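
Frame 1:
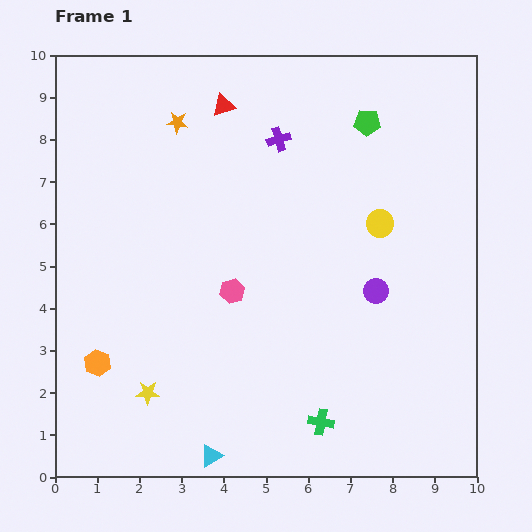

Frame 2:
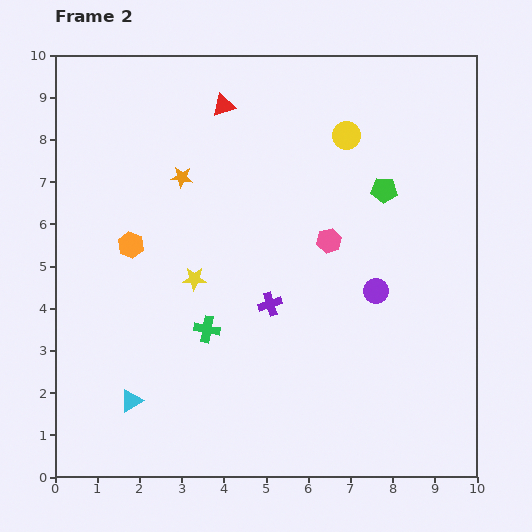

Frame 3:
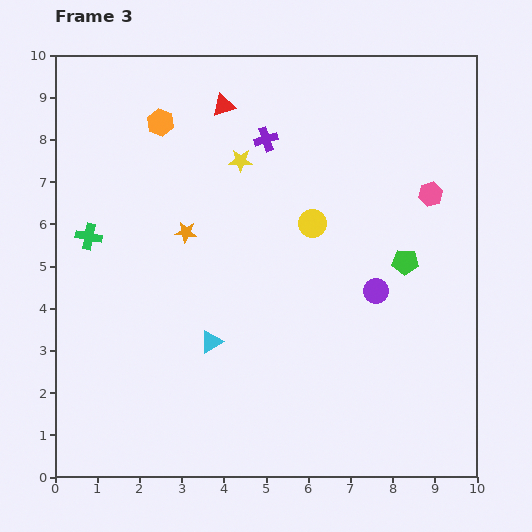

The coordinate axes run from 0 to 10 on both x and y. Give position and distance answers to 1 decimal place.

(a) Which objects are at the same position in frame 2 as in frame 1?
the purple circle, the red triangle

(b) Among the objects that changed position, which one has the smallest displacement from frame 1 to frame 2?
the orange star

(moved 1.3)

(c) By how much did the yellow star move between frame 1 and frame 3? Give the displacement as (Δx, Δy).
(2.2, 5.5)

The yellow star was at (2.2, 2.0) in frame 1 and (4.4, 7.5) in frame 3.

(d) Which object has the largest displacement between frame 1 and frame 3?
the green cross

(moved 7.0; next 5.9)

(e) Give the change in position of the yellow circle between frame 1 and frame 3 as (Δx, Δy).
(-1.6, 0.0)

The yellow circle was at (7.7, 6.0) in frame 1 and (6.1, 6.0) in frame 3.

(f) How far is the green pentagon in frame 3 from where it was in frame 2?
1.8

The green pentagon moved from (7.8, 6.8) to (8.3, 5.1), a distance of √(0.5² + 1.7²) ≈ 1.8.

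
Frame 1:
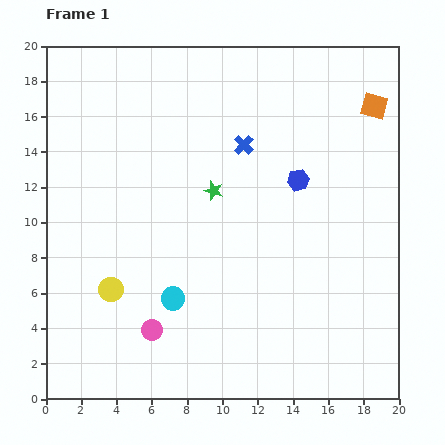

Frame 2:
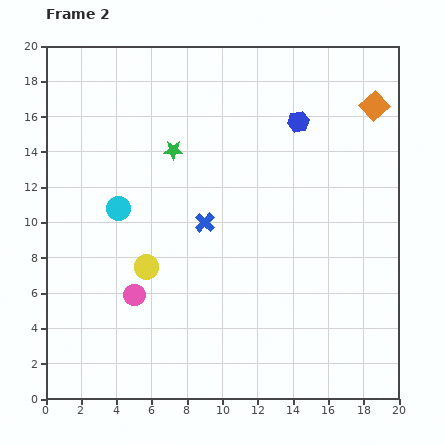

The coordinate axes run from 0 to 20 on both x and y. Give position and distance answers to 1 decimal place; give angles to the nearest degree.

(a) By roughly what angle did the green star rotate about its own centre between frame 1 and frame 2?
16° counter-clockwise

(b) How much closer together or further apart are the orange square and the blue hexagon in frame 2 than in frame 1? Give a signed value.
-1.6

Distance in frame 1: 6.0. Distance in frame 2: 4.4.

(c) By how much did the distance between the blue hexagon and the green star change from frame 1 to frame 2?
+2.5

Distance in frame 1: 4.8. Distance in frame 2: 7.3.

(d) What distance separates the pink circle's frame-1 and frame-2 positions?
2.2

The pink circle moved from (6.0, 3.9) to (5.0, 5.9), a distance of √(1.0² + 2.0²) ≈ 2.2.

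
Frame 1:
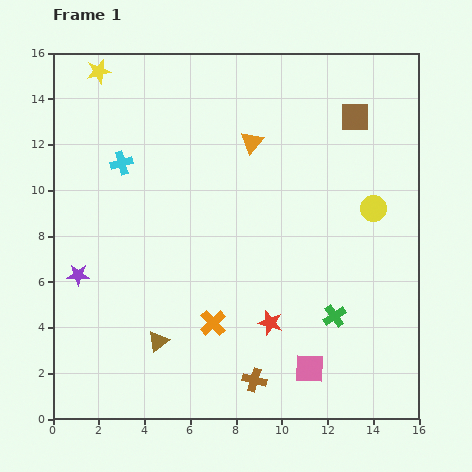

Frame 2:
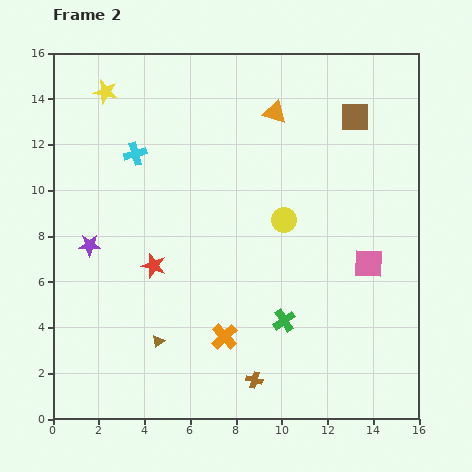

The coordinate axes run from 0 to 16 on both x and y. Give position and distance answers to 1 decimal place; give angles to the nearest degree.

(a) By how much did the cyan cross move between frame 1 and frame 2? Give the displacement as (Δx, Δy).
(0.6, 0.4)

The cyan cross was at (3.0, 11.2) in frame 1 and (3.6, 11.6) in frame 2.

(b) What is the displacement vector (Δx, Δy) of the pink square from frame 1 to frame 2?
(2.6, 4.6)

The pink square was at (11.2, 2.2) in frame 1 and (13.8, 6.8) in frame 2.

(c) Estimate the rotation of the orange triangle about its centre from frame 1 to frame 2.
53° counter-clockwise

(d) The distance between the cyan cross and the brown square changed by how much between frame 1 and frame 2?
-0.7

Distance in frame 1: 10.4. Distance in frame 2: 9.7.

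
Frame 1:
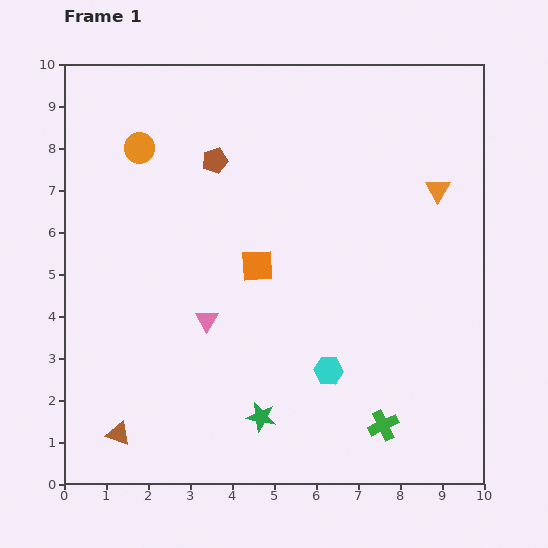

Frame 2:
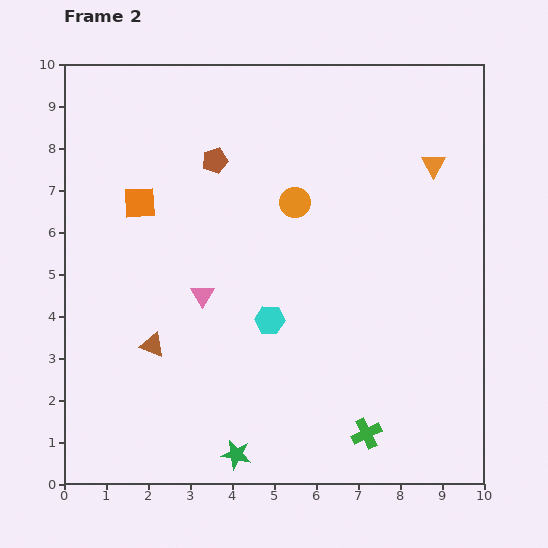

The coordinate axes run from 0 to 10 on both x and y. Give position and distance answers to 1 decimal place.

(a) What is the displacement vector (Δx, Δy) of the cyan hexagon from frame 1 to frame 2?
(-1.4, 1.2)

The cyan hexagon was at (6.3, 2.7) in frame 1 and (4.9, 3.9) in frame 2.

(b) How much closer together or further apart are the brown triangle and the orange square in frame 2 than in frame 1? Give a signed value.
-1.8

Distance in frame 1: 5.2. Distance in frame 2: 3.4.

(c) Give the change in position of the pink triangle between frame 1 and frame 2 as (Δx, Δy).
(-0.1, 0.6)

The pink triangle was at (3.4, 3.9) in frame 1 and (3.3, 4.5) in frame 2.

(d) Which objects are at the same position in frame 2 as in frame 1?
the brown pentagon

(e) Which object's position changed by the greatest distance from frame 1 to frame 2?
the orange circle

(moved 3.9; next 3.2)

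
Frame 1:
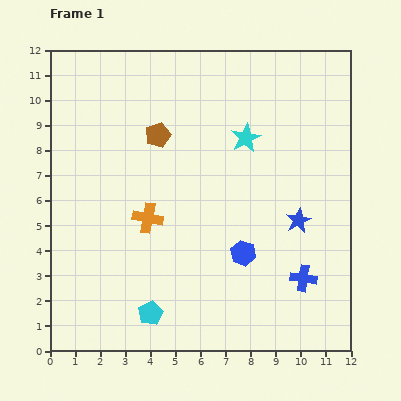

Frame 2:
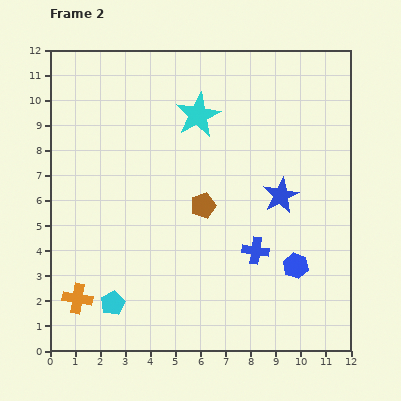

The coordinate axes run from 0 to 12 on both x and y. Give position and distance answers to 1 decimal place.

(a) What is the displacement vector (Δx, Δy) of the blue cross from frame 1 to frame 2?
(-1.9, 1.1)

The blue cross was at (10.1, 2.9) in frame 1 and (8.2, 4.0) in frame 2.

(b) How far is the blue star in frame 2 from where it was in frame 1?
1.2

The blue star moved from (9.9, 5.2) to (9.2, 6.2), a distance of √(0.7² + 1.0²) ≈ 1.2.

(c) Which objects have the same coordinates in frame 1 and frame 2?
none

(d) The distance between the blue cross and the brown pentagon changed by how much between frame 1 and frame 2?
-5.3

Distance in frame 1: 8.1. Distance in frame 2: 2.8.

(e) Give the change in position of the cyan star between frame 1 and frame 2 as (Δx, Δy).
(-1.9, 0.9)

The cyan star was at (7.8, 8.5) in frame 1 and (5.9, 9.4) in frame 2.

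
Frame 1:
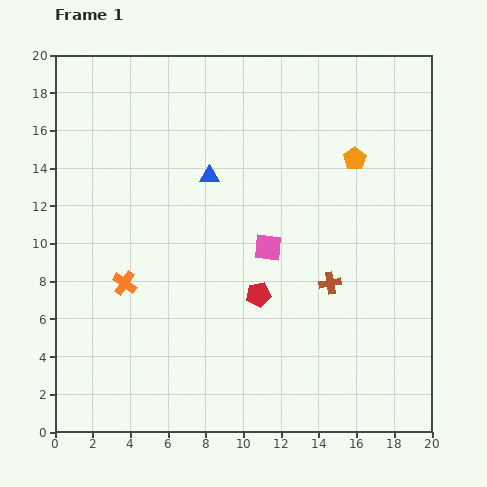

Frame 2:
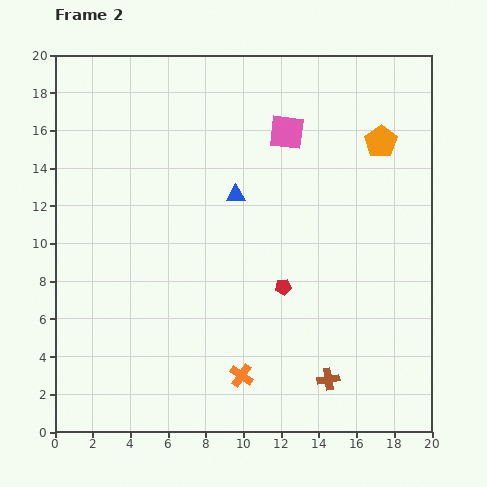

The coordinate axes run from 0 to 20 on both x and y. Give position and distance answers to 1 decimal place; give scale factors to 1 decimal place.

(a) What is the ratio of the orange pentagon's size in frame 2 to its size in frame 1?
1.4×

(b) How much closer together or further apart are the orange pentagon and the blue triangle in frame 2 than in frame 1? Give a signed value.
+0.4

Distance in frame 1: 7.8. Distance in frame 2: 8.2.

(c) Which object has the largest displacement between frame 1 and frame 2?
the orange cross

(moved 7.9; next 6.2)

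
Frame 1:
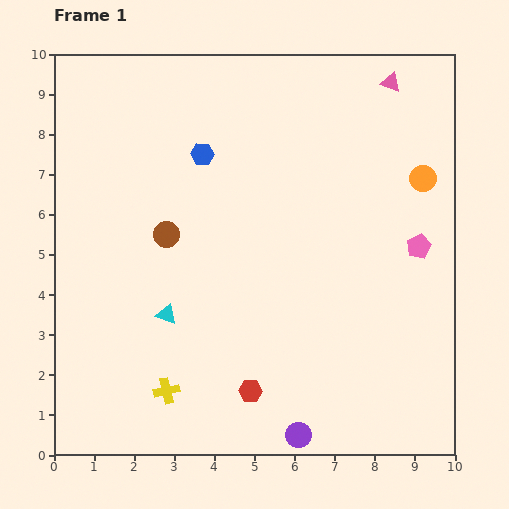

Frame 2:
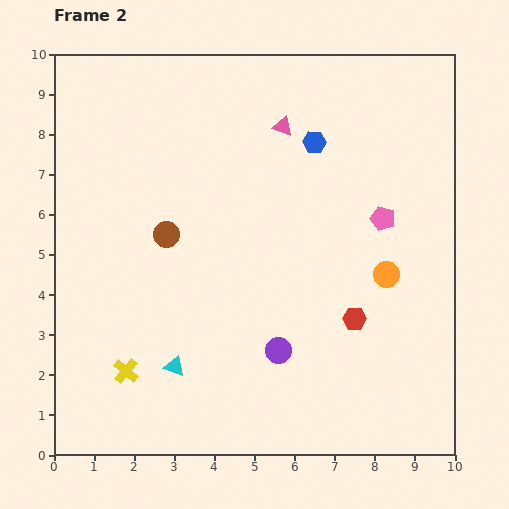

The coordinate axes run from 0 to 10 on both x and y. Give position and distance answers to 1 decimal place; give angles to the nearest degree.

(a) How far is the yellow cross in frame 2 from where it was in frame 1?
1.1

The yellow cross moved from (2.8, 1.6) to (1.8, 2.1), a distance of √(1.0² + 0.5²) ≈ 1.1.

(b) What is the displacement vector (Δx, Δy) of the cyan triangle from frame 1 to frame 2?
(0.2, -1.3)

The cyan triangle was at (2.8, 3.5) in frame 1 and (3.0, 2.2) in frame 2.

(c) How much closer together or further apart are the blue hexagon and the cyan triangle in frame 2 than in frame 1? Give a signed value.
+2.5

Distance in frame 1: 4.1. Distance in frame 2: 6.6.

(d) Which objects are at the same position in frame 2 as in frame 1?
the brown circle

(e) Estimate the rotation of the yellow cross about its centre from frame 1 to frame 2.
37° counter-clockwise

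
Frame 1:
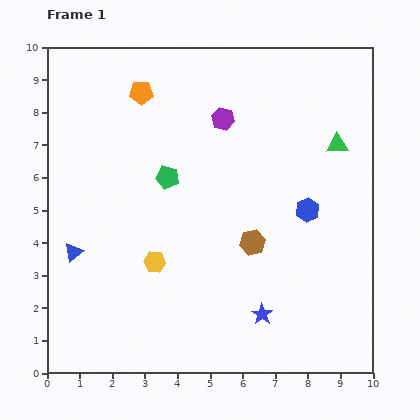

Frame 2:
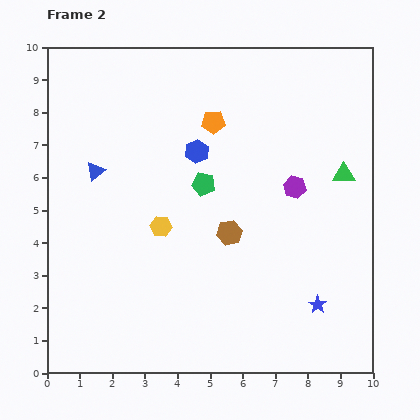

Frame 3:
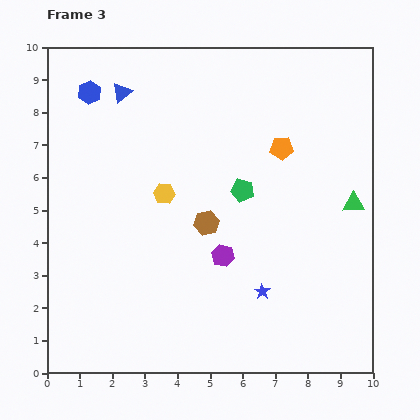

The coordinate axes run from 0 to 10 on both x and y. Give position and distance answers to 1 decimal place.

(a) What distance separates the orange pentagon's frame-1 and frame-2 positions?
2.4

The orange pentagon moved from (2.9, 8.6) to (5.1, 7.7), a distance of √(2.2² + 0.9²) ≈ 2.4.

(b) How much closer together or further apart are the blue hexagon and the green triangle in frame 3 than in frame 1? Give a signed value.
+6.6

Distance in frame 1: 2.2. Distance in frame 3: 8.8.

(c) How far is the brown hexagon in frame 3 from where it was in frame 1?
1.5

The brown hexagon moved from (6.3, 4.0) to (4.9, 4.6), a distance of √(1.4² + 0.6²) ≈ 1.5.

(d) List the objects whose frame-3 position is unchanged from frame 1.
none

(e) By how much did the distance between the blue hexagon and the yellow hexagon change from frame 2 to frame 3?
+1.4

Distance in frame 2: 2.5. Distance in frame 3: 3.9.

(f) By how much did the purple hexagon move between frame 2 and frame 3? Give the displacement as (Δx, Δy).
(-2.2, -2.1)

The purple hexagon was at (7.6, 5.7) in frame 2 and (5.4, 3.6) in frame 3.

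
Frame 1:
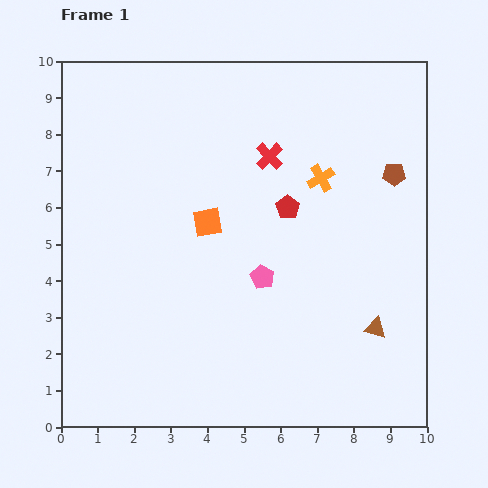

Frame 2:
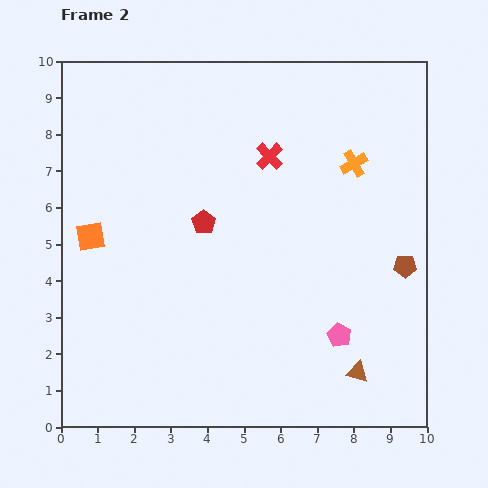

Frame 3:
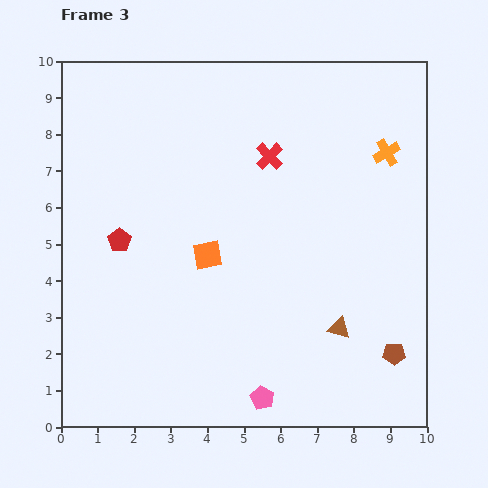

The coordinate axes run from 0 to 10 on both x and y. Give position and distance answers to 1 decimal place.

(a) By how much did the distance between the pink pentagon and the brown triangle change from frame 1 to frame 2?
-2.3

Distance in frame 1: 3.4. Distance in frame 2: 1.1.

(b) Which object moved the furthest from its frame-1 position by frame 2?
the orange square

(moved 3.2; next 2.6)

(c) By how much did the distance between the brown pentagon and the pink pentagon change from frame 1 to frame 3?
-0.8

Distance in frame 1: 4.6. Distance in frame 3: 3.8.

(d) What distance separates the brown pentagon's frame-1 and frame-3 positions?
4.9

The brown pentagon moved from (9.1, 6.9) to (9.1, 2.0), a distance of √(0.0² + 4.9²) ≈ 4.9.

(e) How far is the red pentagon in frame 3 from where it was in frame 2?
2.4

The red pentagon moved from (3.9, 5.6) to (1.6, 5.1), a distance of √(2.3² + 0.5²) ≈ 2.4.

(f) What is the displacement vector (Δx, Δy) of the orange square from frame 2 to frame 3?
(3.2, -0.5)

The orange square was at (0.8, 5.2) in frame 2 and (4.0, 4.7) in frame 3.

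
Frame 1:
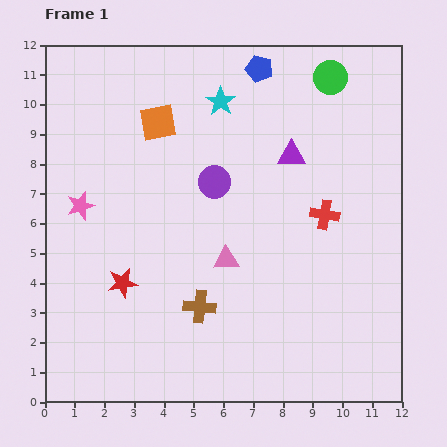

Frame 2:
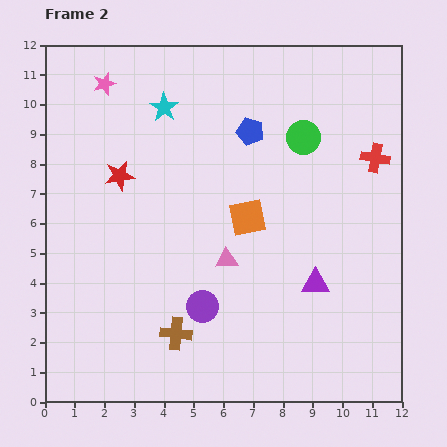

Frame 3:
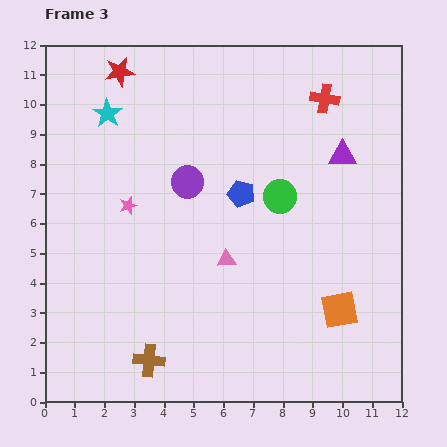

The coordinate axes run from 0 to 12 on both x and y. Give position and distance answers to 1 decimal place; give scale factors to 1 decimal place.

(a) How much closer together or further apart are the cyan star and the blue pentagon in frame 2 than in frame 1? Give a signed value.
+1.3

Distance in frame 1: 1.7. Distance in frame 2: 3.0.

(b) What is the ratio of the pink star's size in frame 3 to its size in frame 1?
0.6×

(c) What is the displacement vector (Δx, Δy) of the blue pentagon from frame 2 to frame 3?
(-0.3, -2.1)

The blue pentagon was at (6.9, 9.1) in frame 2 and (6.6, 7.0) in frame 3.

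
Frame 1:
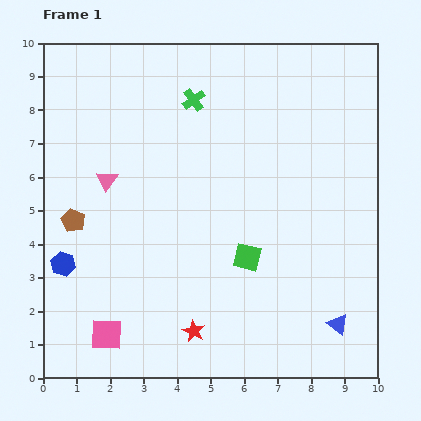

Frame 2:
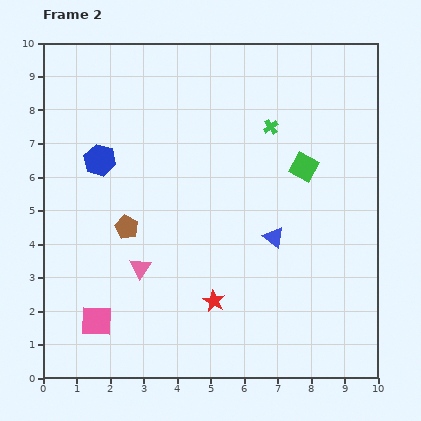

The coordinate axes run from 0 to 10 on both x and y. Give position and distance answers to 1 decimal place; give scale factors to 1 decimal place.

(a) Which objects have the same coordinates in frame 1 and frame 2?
none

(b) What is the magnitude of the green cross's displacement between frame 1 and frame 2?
2.4

The green cross moved from (4.5, 8.3) to (6.8, 7.5), a distance of √(2.3² + 0.8²) ≈ 2.4.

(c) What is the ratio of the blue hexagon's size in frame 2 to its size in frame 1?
1.3×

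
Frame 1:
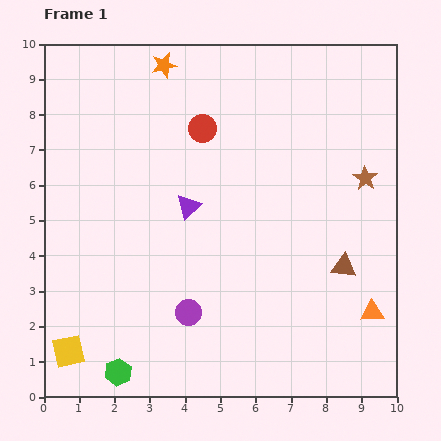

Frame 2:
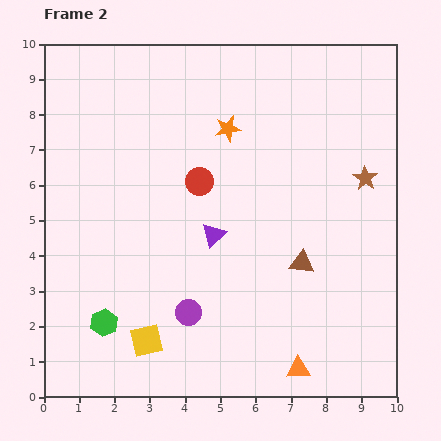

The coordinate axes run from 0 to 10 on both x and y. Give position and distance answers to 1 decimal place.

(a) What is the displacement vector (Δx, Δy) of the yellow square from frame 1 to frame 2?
(2.2, 0.3)

The yellow square was at (0.7, 1.3) in frame 1 and (2.9, 1.6) in frame 2.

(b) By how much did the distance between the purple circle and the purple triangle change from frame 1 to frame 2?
-0.7

Distance in frame 1: 3.0. Distance in frame 2: 2.3.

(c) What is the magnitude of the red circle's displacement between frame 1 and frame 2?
1.5

The red circle moved from (4.5, 7.6) to (4.4, 6.1), a distance of √(0.1² + 1.5²) ≈ 1.5.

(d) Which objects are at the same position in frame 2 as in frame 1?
the purple circle, the brown star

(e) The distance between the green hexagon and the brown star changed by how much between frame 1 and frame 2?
-0.4

Distance in frame 1: 8.9. Distance in frame 2: 8.5.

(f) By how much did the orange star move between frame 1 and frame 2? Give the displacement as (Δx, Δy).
(1.8, -1.8)

The orange star was at (3.4, 9.4) in frame 1 and (5.2, 7.6) in frame 2.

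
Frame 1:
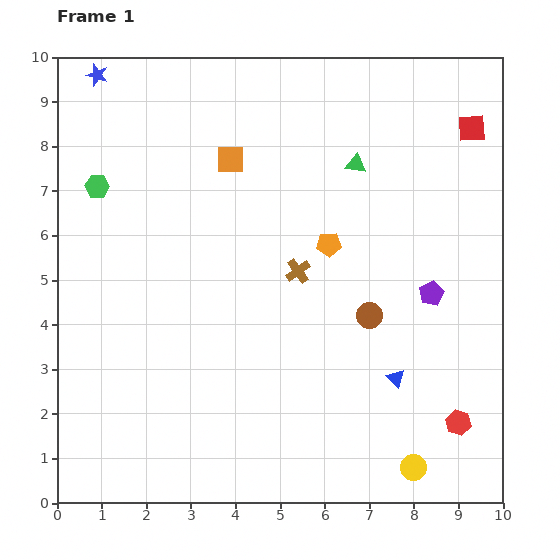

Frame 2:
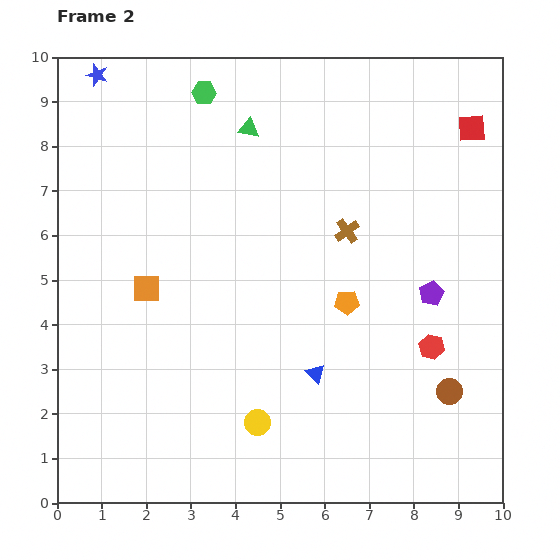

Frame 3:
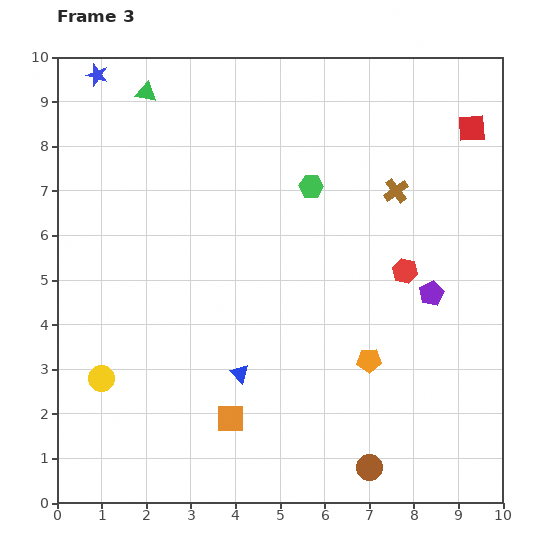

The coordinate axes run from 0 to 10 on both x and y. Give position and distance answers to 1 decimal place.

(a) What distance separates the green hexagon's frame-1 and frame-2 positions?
3.2

The green hexagon moved from (0.9, 7.1) to (3.3, 9.2), a distance of √(2.4² + 2.1²) ≈ 3.2.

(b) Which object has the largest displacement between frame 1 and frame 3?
the yellow circle

(moved 7.3; next 5.8)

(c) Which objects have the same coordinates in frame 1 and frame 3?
the purple pentagon, the red square, the blue star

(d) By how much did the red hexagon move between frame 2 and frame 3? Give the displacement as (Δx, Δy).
(-0.6, 1.7)

The red hexagon was at (8.4, 3.5) in frame 2 and (7.8, 5.2) in frame 3.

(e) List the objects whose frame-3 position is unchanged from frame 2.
the purple pentagon, the red square, the blue star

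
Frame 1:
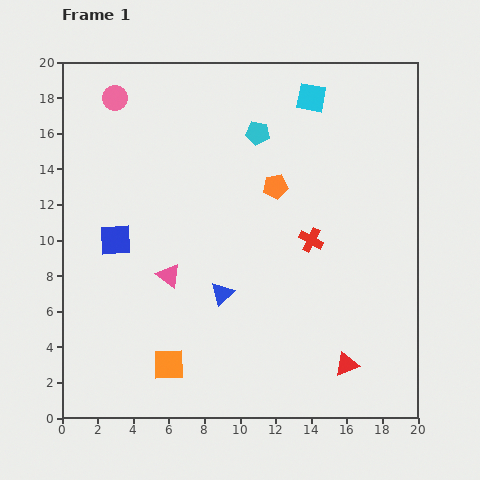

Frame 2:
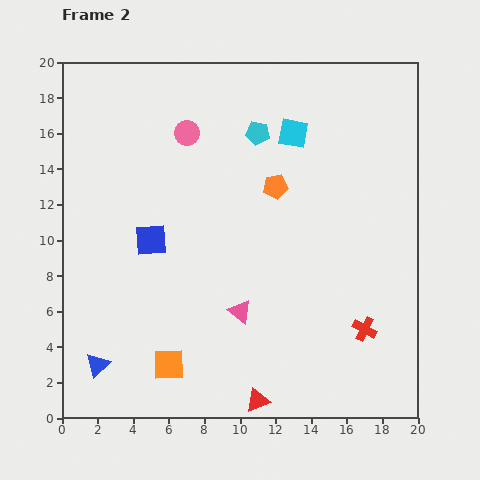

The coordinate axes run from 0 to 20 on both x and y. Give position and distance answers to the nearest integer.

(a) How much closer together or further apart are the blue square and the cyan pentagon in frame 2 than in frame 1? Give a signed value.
-2

Distance in frame 1: 10. Distance in frame 2: 8.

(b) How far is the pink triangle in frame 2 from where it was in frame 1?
4

The pink triangle moved from (6, 8) to (10, 6), a distance of √(4² + 2²) ≈ 4.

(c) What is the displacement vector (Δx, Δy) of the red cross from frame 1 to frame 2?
(3, -5)

The red cross was at (14, 10) in frame 1 and (17, 5) in frame 2.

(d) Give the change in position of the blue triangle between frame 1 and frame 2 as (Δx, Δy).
(-7, -4)

The blue triangle was at (9, 7) in frame 1 and (2, 3) in frame 2.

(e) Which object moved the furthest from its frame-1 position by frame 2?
the blue triangle

(moved 8; next 6)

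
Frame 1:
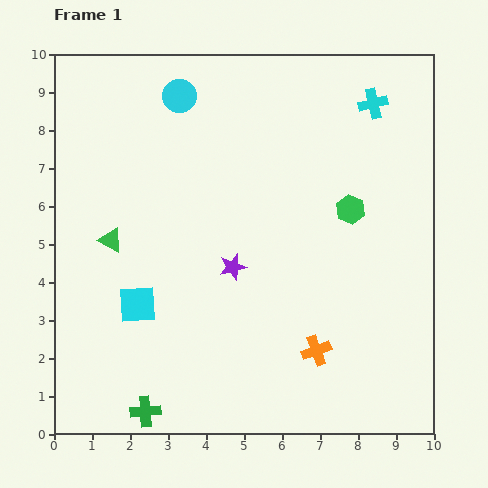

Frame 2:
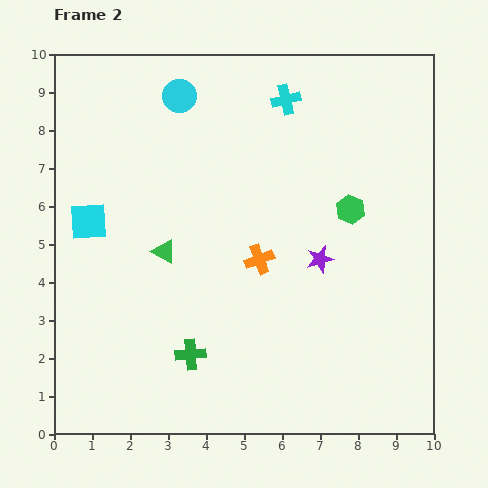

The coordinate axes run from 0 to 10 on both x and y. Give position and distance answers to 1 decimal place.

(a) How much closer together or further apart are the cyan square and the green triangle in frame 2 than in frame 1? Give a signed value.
+0.4

Distance in frame 1: 1.8. Distance in frame 2: 2.2.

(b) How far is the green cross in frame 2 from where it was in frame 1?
1.9

The green cross moved from (2.4, 0.6) to (3.6, 2.1), a distance of √(1.2² + 1.5²) ≈ 1.9.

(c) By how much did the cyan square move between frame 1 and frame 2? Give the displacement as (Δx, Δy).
(-1.3, 2.2)

The cyan square was at (2.2, 3.4) in frame 1 and (0.9, 5.6) in frame 2.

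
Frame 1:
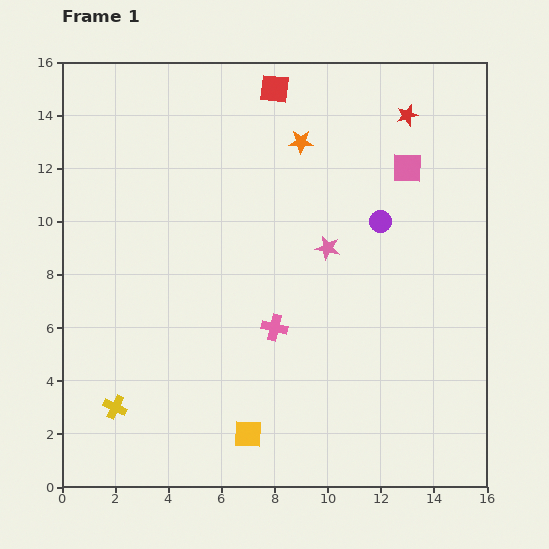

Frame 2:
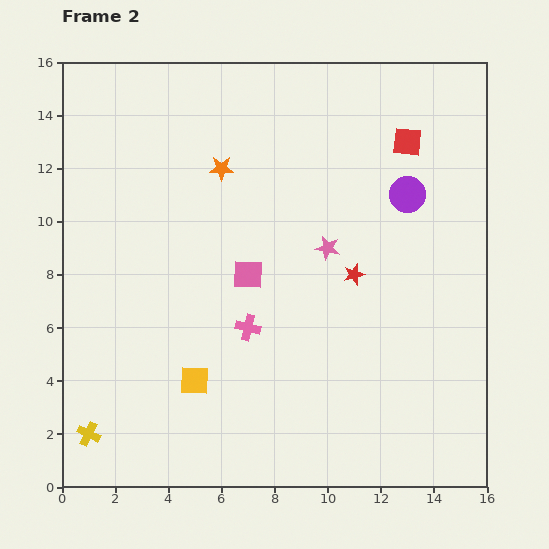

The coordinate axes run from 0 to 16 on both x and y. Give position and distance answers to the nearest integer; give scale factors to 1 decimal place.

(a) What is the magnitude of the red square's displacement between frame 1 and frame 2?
5

The red square moved from (8, 15) to (13, 13), a distance of √(5² + 2²) ≈ 5.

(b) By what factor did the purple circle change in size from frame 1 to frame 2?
1.6×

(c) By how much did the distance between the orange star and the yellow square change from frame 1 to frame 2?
-3

Distance in frame 1: 11. Distance in frame 2: 8.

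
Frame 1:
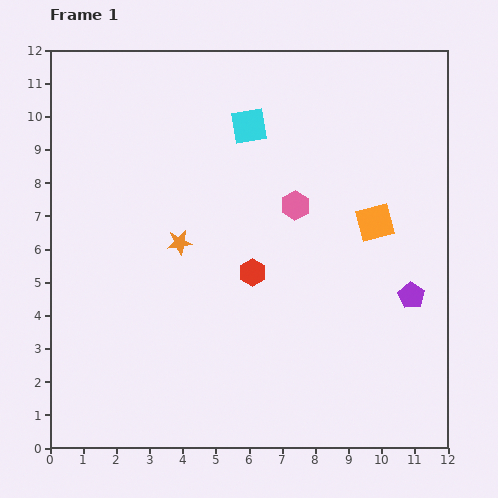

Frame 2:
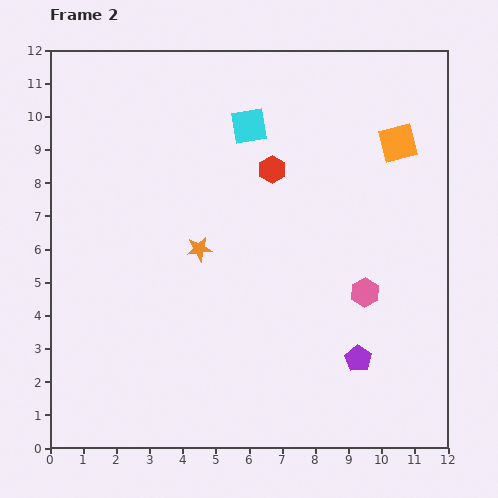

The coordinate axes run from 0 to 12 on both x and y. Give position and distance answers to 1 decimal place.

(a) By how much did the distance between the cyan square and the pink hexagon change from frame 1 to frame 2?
+3.3

Distance in frame 1: 2.8. Distance in frame 2: 6.1.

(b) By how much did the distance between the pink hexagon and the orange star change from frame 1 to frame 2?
+1.5

Distance in frame 1: 3.7. Distance in frame 2: 5.2.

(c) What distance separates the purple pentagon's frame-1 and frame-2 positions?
2.5

The purple pentagon moved from (10.9, 4.6) to (9.3, 2.7), a distance of √(1.6² + 1.9²) ≈ 2.5.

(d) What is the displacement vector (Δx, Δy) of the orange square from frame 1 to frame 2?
(0.7, 2.4)

The orange square was at (9.8, 6.8) in frame 1 and (10.5, 9.2) in frame 2.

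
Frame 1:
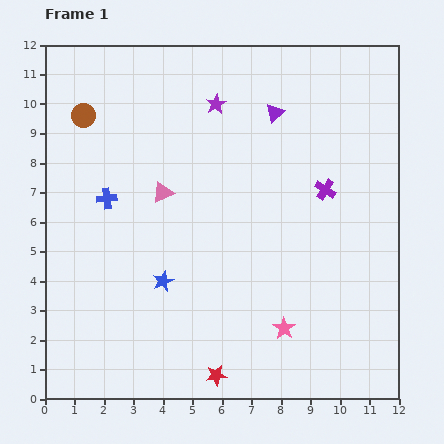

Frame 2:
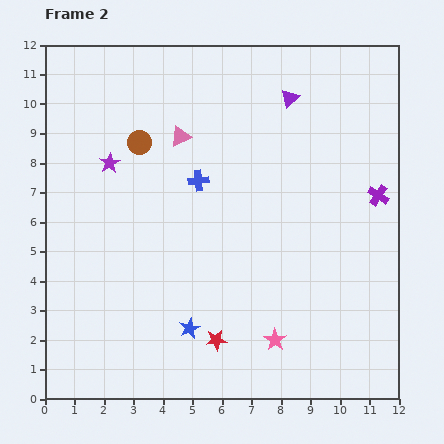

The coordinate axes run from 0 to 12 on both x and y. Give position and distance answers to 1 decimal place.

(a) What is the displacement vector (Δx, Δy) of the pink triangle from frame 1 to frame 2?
(0.6, 1.9)

The pink triangle was at (4.0, 7.0) in frame 1 and (4.6, 8.9) in frame 2.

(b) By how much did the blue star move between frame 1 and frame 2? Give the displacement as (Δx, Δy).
(0.9, -1.6)

The blue star was at (4.0, 4.0) in frame 1 and (4.9, 2.4) in frame 2.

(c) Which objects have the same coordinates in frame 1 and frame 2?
none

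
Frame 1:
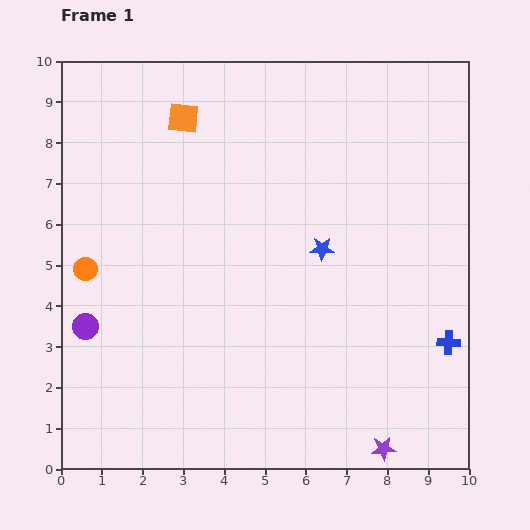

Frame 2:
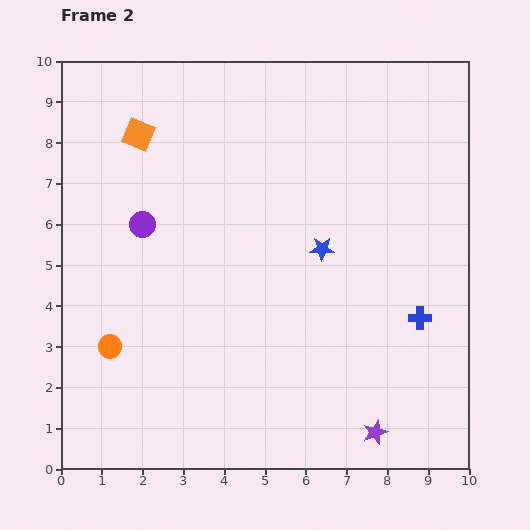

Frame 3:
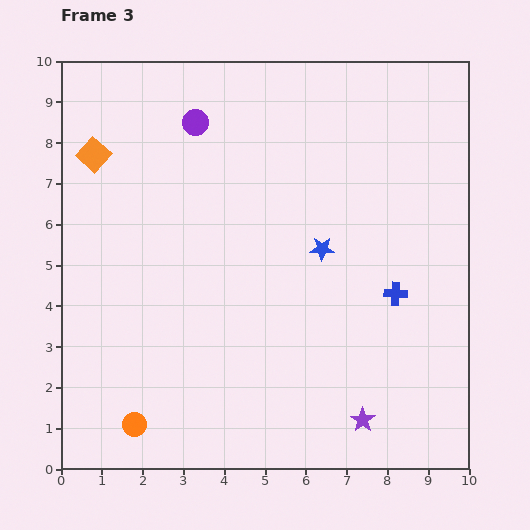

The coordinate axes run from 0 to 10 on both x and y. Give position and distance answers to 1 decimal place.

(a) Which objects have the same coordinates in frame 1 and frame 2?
the blue star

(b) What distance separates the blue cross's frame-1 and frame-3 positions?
1.8

The blue cross moved from (9.5, 3.1) to (8.2, 4.3), a distance of √(1.3² + 1.2²) ≈ 1.8.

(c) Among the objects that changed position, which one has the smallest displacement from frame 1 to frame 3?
the purple star

(moved 0.9)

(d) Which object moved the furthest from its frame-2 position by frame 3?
the purple circle

(moved 2.8; next 2.0)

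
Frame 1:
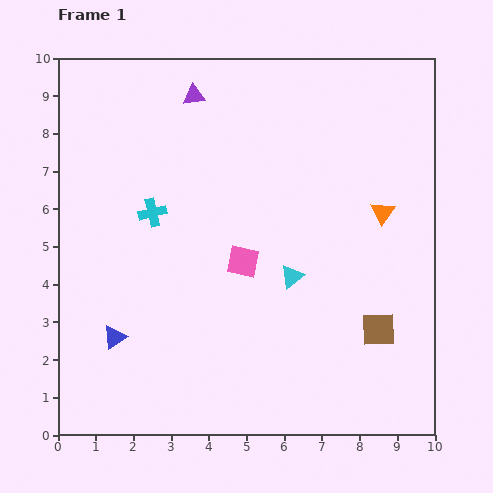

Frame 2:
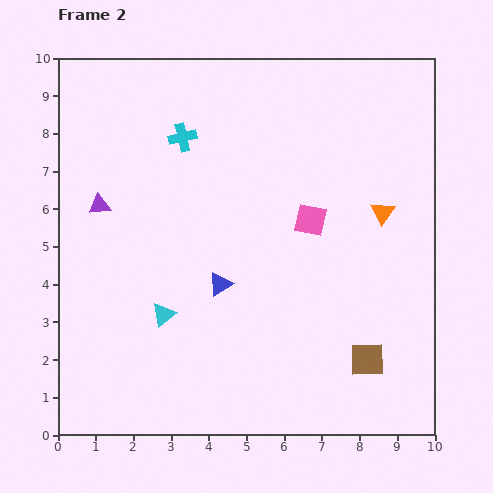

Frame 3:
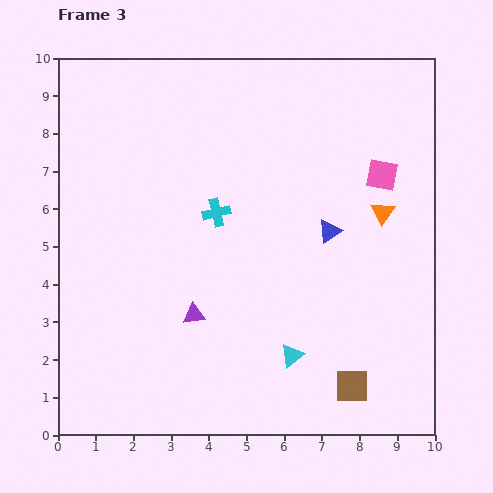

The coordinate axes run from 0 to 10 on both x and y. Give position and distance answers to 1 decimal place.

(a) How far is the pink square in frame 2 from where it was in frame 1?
2.1

The pink square moved from (4.9, 4.6) to (6.7, 5.7), a distance of √(1.8² + 1.1²) ≈ 2.1.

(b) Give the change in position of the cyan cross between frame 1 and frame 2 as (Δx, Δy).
(0.8, 2.0)

The cyan cross was at (2.5, 5.9) in frame 1 and (3.3, 7.9) in frame 2.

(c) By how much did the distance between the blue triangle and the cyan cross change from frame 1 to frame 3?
-0.4

Distance in frame 1: 3.4. Distance in frame 3: 3.0.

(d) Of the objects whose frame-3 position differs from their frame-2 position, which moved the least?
the brown square

(moved 0.8)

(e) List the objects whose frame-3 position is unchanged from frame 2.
the orange triangle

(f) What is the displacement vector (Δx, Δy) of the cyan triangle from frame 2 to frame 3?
(3.4, -1.1)

The cyan triangle was at (2.8, 3.2) in frame 2 and (6.2, 2.1) in frame 3.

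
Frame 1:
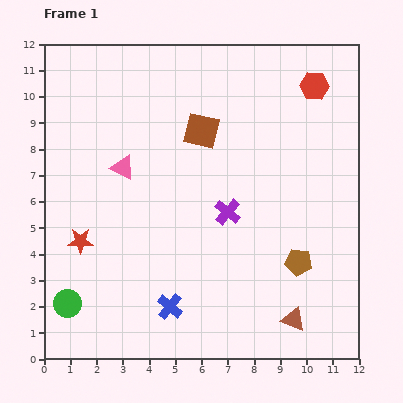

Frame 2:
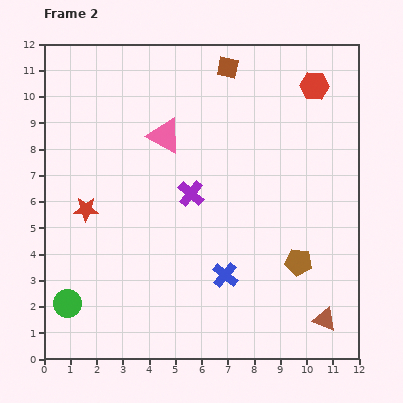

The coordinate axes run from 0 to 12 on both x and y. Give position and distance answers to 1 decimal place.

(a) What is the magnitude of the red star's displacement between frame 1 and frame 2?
1.2

The red star moved from (1.4, 4.5) to (1.6, 5.7), a distance of √(0.2² + 1.2²) ≈ 1.2.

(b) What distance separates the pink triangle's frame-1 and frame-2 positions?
2.0

The pink triangle moved from (3.0, 7.3) to (4.6, 8.5), a distance of √(1.6² + 1.2²) ≈ 2.0.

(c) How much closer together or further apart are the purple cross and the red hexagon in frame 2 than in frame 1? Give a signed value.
+0.4

Distance in frame 1: 5.8. Distance in frame 2: 6.2.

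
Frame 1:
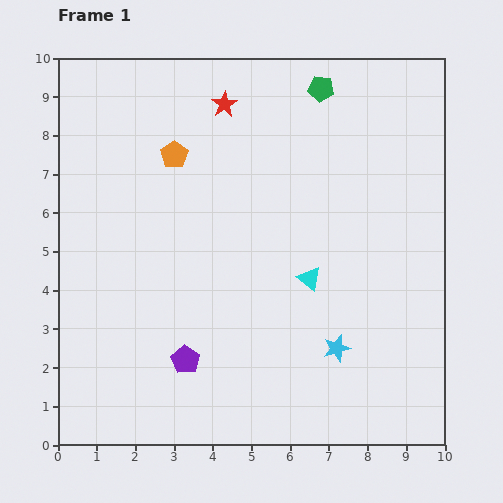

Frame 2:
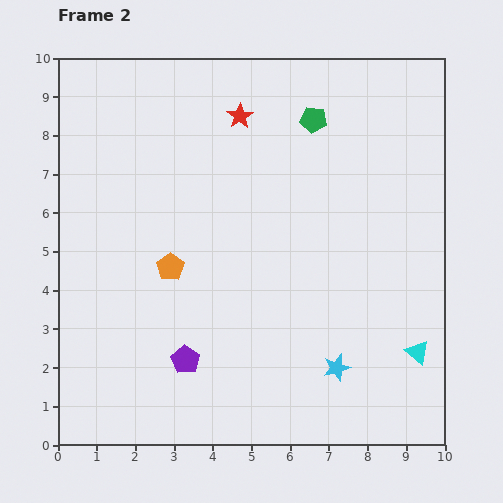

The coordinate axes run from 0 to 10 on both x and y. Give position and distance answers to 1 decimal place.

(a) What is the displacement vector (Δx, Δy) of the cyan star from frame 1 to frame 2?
(0.0, -0.5)

The cyan star was at (7.2, 2.5) in frame 1 and (7.2, 2.0) in frame 2.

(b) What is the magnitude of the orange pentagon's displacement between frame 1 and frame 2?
2.9

The orange pentagon moved from (3.0, 7.5) to (2.9, 4.6), a distance of √(0.1² + 2.9²) ≈ 2.9.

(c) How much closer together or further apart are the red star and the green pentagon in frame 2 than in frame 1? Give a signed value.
-0.6

Distance in frame 1: 2.5. Distance in frame 2: 1.9.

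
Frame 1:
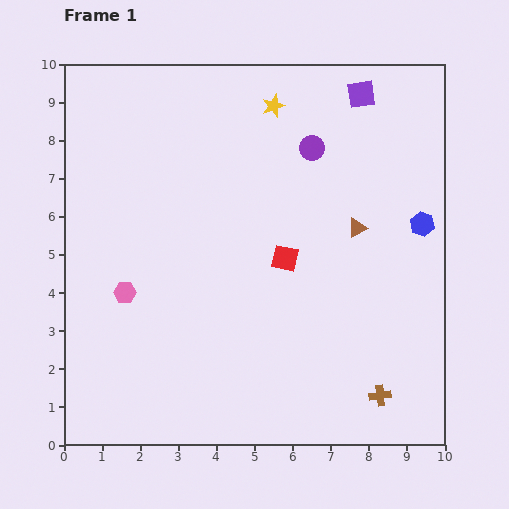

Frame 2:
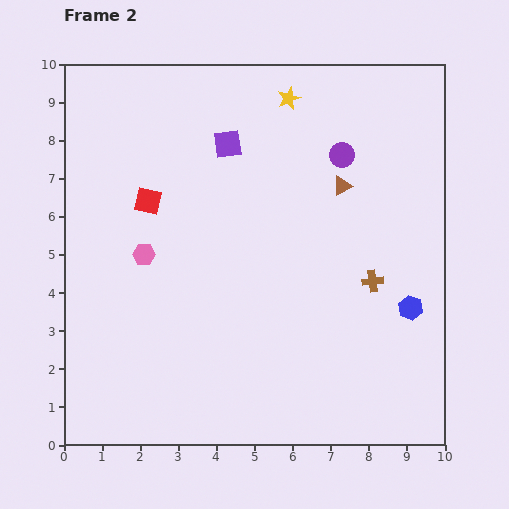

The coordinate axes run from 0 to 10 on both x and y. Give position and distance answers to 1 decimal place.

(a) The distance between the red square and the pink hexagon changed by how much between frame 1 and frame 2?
-2.9

Distance in frame 1: 4.3. Distance in frame 2: 1.4.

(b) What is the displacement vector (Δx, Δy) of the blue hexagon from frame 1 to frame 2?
(-0.3, -2.2)

The blue hexagon was at (9.4, 5.8) in frame 1 and (9.1, 3.6) in frame 2.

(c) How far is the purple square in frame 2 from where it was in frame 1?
3.7

The purple square moved from (7.8, 9.2) to (4.3, 7.9), a distance of √(3.5² + 1.3²) ≈ 3.7.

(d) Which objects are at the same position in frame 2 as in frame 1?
none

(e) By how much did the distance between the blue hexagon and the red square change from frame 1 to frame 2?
+3.7

Distance in frame 1: 3.7. Distance in frame 2: 7.4.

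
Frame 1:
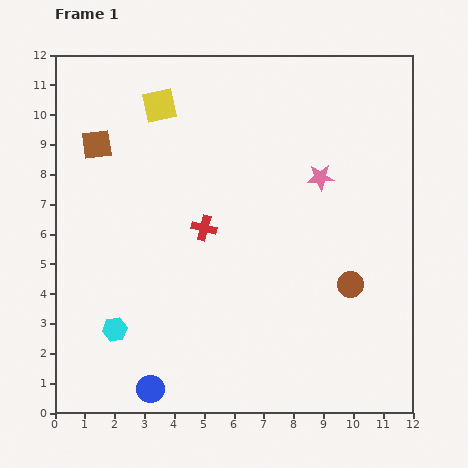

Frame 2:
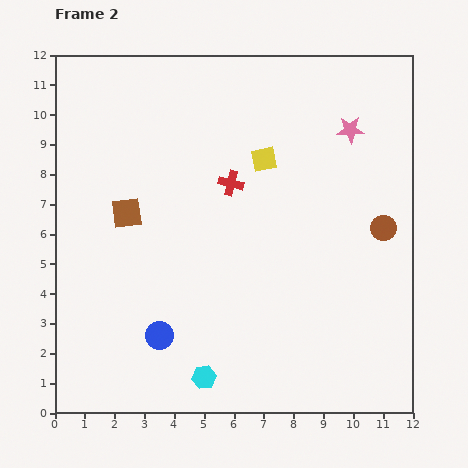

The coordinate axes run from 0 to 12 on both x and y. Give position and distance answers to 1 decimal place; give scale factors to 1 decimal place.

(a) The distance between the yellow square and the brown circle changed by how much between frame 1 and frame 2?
-4.2

Distance in frame 1: 8.8. Distance in frame 2: 4.6.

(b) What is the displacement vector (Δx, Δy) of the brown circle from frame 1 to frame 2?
(1.1, 1.9)

The brown circle was at (9.9, 4.3) in frame 1 and (11.0, 6.2) in frame 2.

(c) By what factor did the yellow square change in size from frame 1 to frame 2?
0.7×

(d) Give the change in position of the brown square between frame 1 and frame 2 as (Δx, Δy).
(1.0, -2.3)

The brown square was at (1.4, 9.0) in frame 1 and (2.4, 6.7) in frame 2.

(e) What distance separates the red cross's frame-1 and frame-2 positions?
1.7

The red cross moved from (5.0, 6.2) to (5.9, 7.7), a distance of √(0.9² + 1.5²) ≈ 1.7.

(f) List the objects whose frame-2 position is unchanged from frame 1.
none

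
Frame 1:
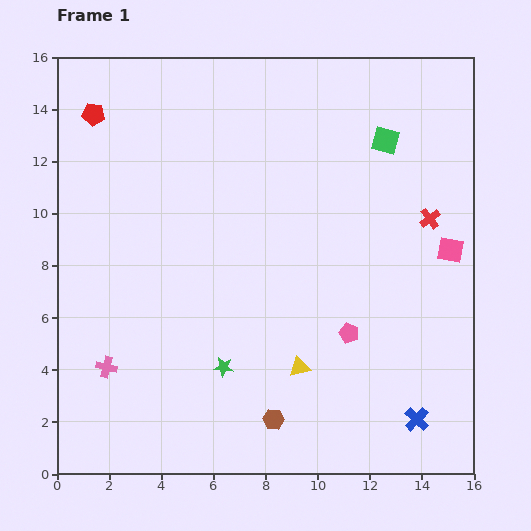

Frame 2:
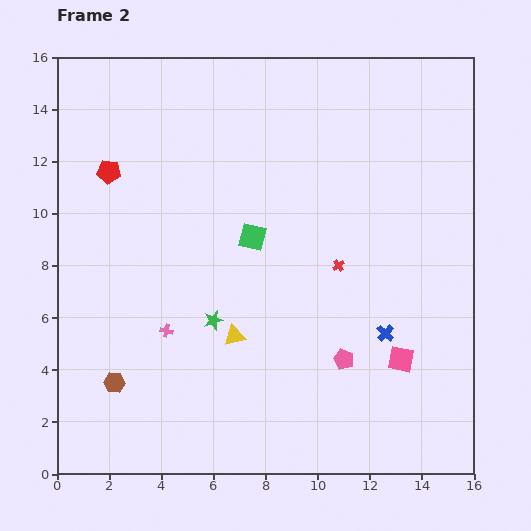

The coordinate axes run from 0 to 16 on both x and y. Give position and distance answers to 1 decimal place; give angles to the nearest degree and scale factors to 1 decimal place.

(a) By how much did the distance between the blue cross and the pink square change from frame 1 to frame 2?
-5.4

Distance in frame 1: 6.6. Distance in frame 2: 1.2.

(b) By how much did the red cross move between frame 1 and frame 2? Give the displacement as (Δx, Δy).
(-3.5, -1.8)

The red cross was at (14.3, 9.8) in frame 1 and (10.8, 8.0) in frame 2.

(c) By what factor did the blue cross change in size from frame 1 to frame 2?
0.7×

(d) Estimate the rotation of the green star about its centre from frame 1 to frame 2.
21° counter-clockwise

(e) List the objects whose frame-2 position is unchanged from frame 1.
none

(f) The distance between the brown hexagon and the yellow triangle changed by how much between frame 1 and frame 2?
+2.7

Distance in frame 1: 2.2. Distance in frame 2: 4.9.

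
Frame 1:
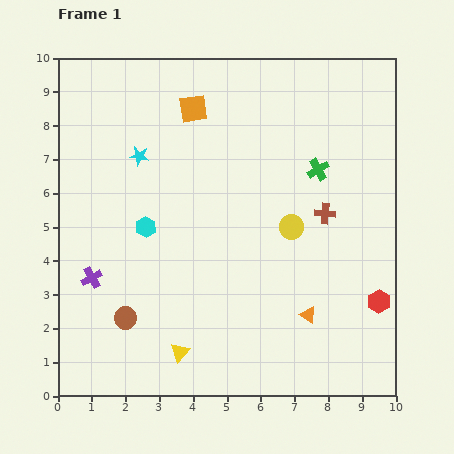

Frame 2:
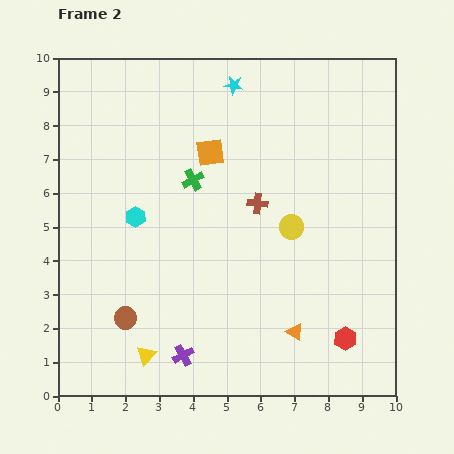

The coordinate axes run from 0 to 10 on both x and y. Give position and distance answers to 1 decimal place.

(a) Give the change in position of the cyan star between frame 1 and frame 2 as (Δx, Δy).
(2.8, 2.1)

The cyan star was at (2.4, 7.1) in frame 1 and (5.2, 9.2) in frame 2.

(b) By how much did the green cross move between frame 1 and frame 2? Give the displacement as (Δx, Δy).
(-3.7, -0.3)

The green cross was at (7.7, 6.7) in frame 1 and (4.0, 6.4) in frame 2.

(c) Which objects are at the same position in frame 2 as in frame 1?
the brown circle, the yellow circle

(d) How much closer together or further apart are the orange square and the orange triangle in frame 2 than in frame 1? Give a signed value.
-1.1

Distance in frame 1: 7.0. Distance in frame 2: 5.9.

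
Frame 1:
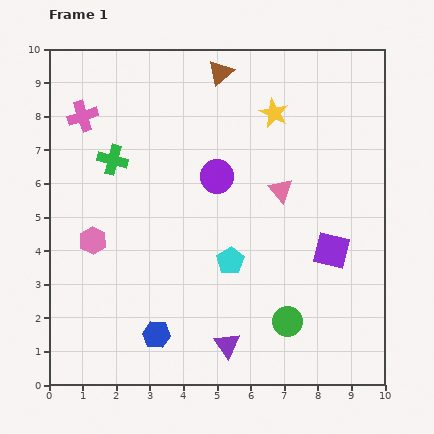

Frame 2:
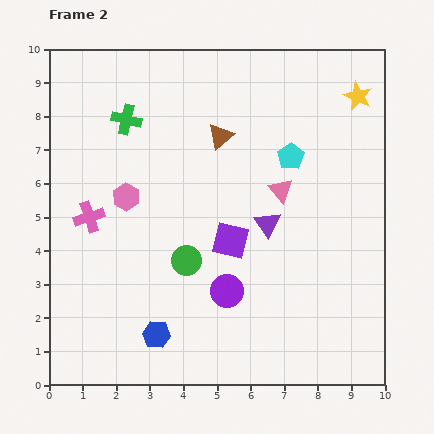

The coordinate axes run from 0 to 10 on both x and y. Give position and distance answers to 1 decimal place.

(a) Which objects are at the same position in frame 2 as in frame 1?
the pink triangle, the blue hexagon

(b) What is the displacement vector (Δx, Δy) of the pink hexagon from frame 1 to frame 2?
(1.0, 1.3)

The pink hexagon was at (1.3, 4.3) in frame 1 and (2.3, 5.6) in frame 2.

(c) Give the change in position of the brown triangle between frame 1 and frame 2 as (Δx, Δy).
(0.0, -1.9)

The brown triangle was at (5.1, 9.3) in frame 1 and (5.1, 7.4) in frame 2.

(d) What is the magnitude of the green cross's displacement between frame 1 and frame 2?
1.3

The green cross moved from (1.9, 6.7) to (2.3, 7.9), a distance of √(0.4² + 1.2²) ≈ 1.3.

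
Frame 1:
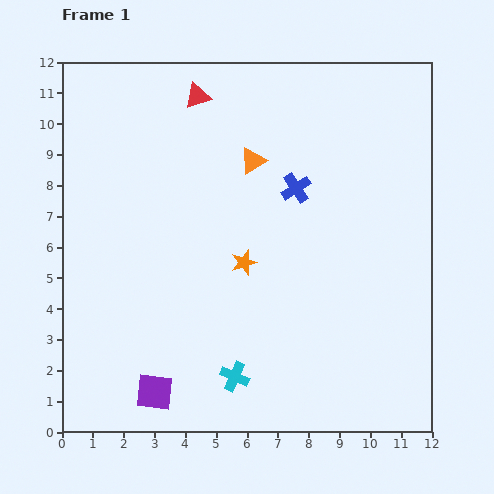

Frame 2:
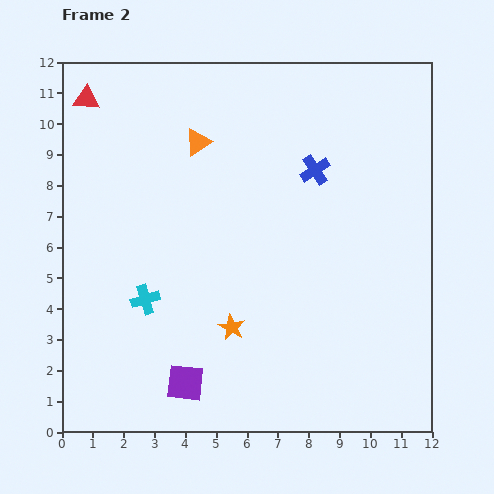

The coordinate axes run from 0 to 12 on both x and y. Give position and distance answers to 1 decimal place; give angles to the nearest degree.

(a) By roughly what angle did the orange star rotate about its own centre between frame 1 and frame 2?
26° counter-clockwise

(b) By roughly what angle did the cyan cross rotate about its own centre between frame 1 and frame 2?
39° counter-clockwise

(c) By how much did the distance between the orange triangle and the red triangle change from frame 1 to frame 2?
+1.1

Distance in frame 1: 2.8. Distance in frame 2: 3.9.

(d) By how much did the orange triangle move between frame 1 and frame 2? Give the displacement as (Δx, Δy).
(-1.8, 0.6)

The orange triangle was at (6.2, 8.8) in frame 1 and (4.4, 9.4) in frame 2.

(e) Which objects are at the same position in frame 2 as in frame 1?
none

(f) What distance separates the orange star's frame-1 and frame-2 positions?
2.1

The orange star moved from (5.9, 5.5) to (5.5, 3.4), a distance of √(0.4² + 2.1²) ≈ 2.1.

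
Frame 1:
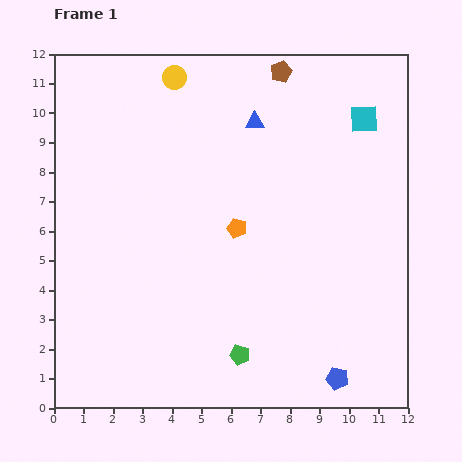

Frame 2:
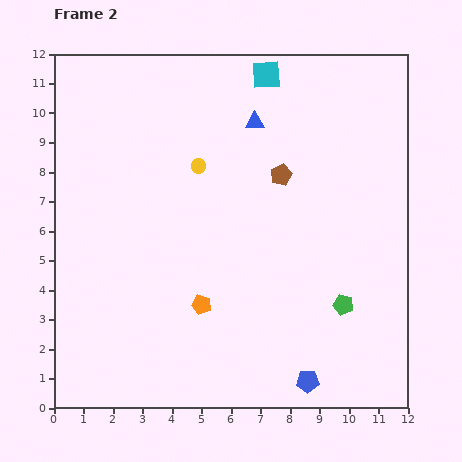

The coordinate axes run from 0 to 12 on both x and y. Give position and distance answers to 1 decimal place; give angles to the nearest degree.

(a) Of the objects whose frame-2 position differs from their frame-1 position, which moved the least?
the blue pentagon

(moved 1.0)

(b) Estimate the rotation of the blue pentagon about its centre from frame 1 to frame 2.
15° counter-clockwise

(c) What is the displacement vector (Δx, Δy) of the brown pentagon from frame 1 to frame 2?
(0.0, -3.5)

The brown pentagon was at (7.7, 11.4) in frame 1 and (7.7, 7.9) in frame 2.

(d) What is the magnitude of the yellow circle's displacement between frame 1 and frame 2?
3.1

The yellow circle moved from (4.1, 11.2) to (4.9, 8.2), a distance of √(0.8² + 3.0²) ≈ 3.1.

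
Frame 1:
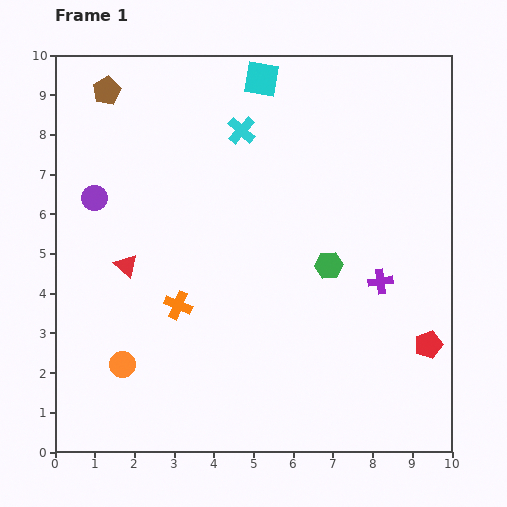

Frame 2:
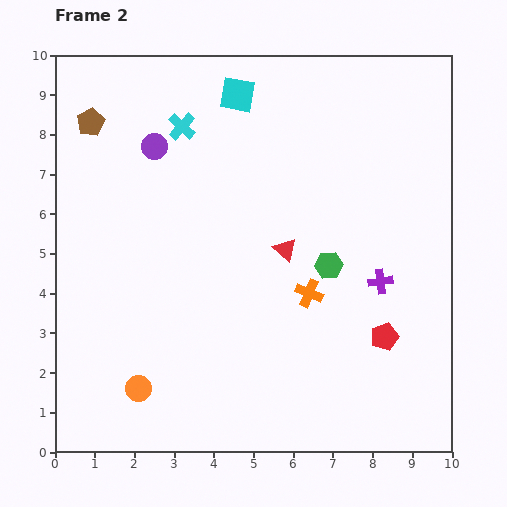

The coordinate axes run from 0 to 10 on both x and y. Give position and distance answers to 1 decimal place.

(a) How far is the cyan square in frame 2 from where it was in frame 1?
0.7

The cyan square moved from (5.2, 9.4) to (4.6, 9.0), a distance of √(0.6² + 0.4²) ≈ 0.7.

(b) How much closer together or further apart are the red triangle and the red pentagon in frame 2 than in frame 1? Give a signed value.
-4.6

Distance in frame 1: 7.9. Distance in frame 2: 3.3.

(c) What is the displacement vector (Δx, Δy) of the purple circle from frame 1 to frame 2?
(1.5, 1.3)

The purple circle was at (1.0, 6.4) in frame 1 and (2.5, 7.7) in frame 2.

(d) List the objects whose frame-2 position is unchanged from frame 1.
the green hexagon, the purple cross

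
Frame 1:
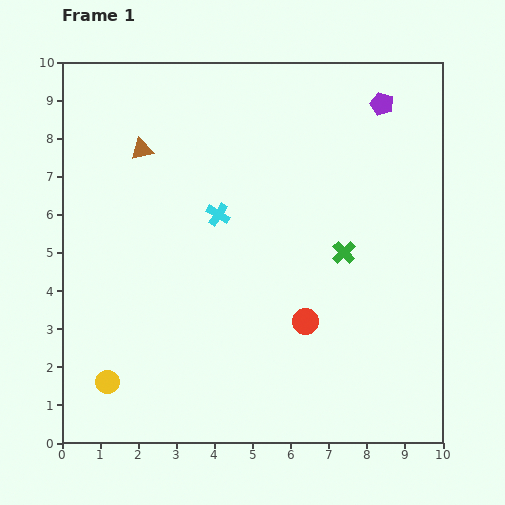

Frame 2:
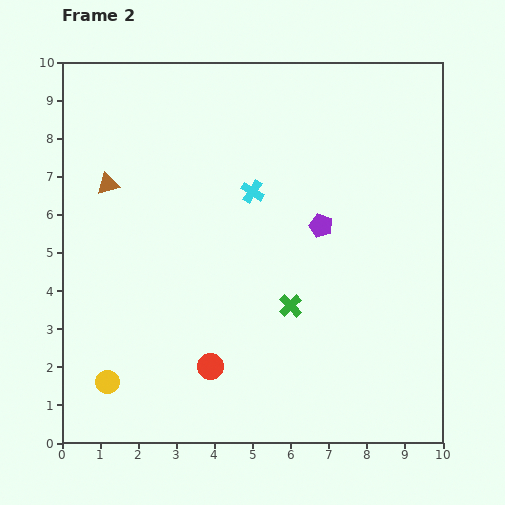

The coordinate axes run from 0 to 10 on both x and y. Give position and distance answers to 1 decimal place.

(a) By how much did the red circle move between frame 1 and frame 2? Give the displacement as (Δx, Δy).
(-2.5, -1.2)

The red circle was at (6.4, 3.2) in frame 1 and (3.9, 2.0) in frame 2.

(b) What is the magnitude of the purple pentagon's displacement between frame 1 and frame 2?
3.6

The purple pentagon moved from (8.4, 8.9) to (6.8, 5.7), a distance of √(1.6² + 3.2²) ≈ 3.6.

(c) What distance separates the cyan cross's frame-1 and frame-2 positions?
1.1

The cyan cross moved from (4.1, 6.0) to (5.0, 6.6), a distance of √(0.9² + 0.6²) ≈ 1.1.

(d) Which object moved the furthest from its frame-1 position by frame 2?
the purple pentagon

(moved 3.6; next 2.8)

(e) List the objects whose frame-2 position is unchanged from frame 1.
the yellow circle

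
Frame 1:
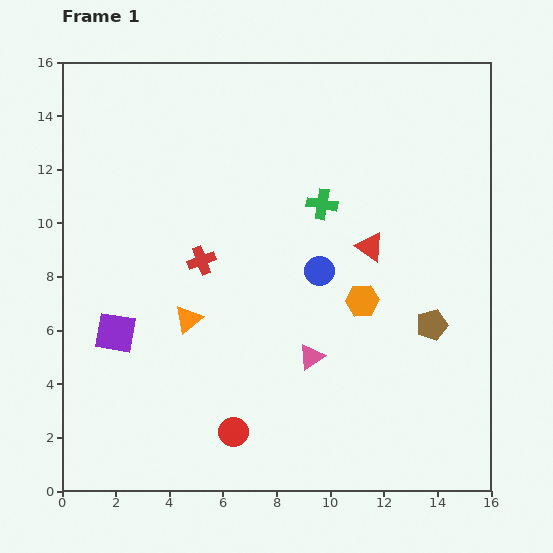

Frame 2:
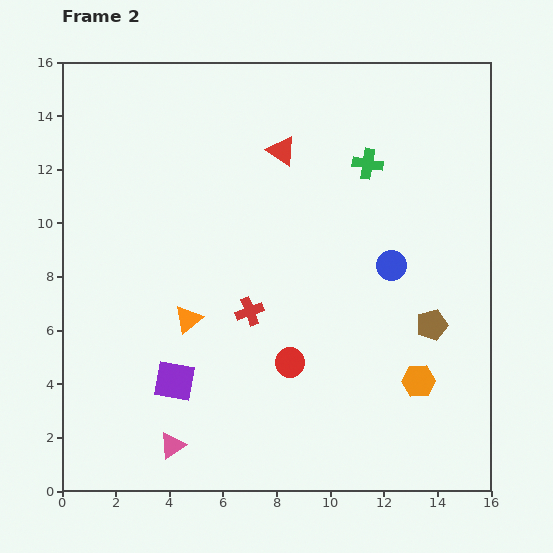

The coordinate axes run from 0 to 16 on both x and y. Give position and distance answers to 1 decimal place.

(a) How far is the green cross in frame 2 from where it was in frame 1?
2.3

The green cross moved from (9.7, 10.7) to (11.4, 12.2), a distance of √(1.7² + 1.5²) ≈ 2.3.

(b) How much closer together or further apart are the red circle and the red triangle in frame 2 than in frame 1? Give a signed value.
-0.7

Distance in frame 1: 8.6. Distance in frame 2: 7.9.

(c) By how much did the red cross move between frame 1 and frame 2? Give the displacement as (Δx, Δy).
(1.8, -1.9)

The red cross was at (5.2, 8.6) in frame 1 and (7.0, 6.7) in frame 2.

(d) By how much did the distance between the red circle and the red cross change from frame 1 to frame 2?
-4.1

Distance in frame 1: 6.5. Distance in frame 2: 2.4.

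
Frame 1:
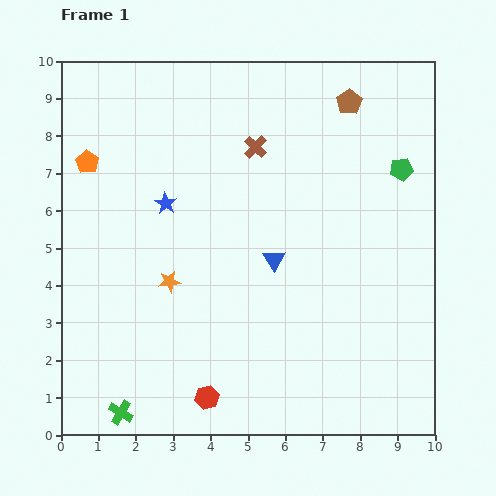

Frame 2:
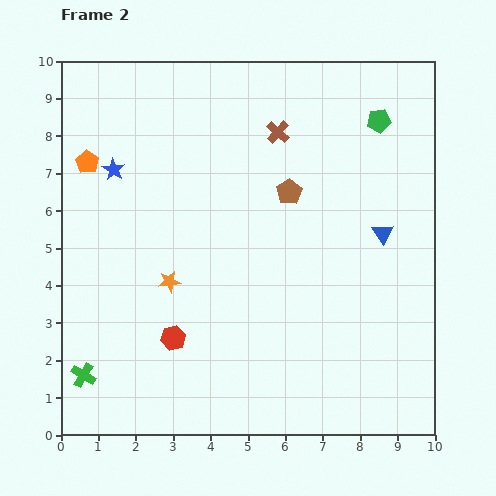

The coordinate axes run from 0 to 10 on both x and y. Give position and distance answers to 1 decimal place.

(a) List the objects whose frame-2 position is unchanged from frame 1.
the orange pentagon, the orange star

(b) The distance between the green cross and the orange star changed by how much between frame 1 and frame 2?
-0.3

Distance in frame 1: 3.7. Distance in frame 2: 3.4.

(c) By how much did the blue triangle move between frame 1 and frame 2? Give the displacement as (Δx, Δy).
(2.9, 0.7)

The blue triangle was at (5.7, 4.7) in frame 1 and (8.6, 5.4) in frame 2.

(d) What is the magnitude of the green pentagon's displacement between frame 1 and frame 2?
1.4

The green pentagon moved from (9.1, 7.1) to (8.5, 8.4), a distance of √(0.6² + 1.3²) ≈ 1.4.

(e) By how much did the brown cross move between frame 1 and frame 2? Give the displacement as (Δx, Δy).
(0.6, 0.4)

The brown cross was at (5.2, 7.7) in frame 1 and (5.8, 8.1) in frame 2.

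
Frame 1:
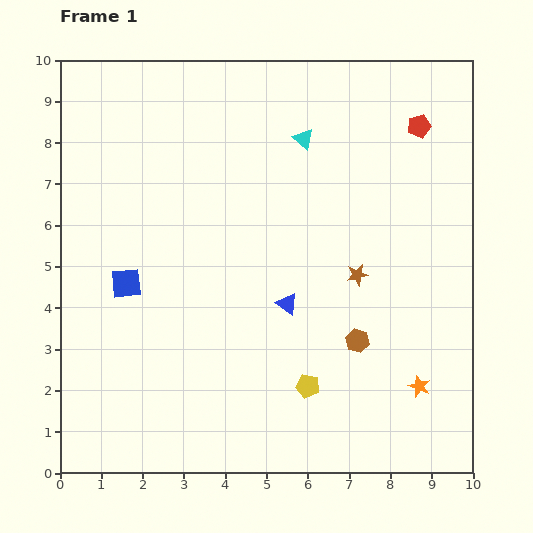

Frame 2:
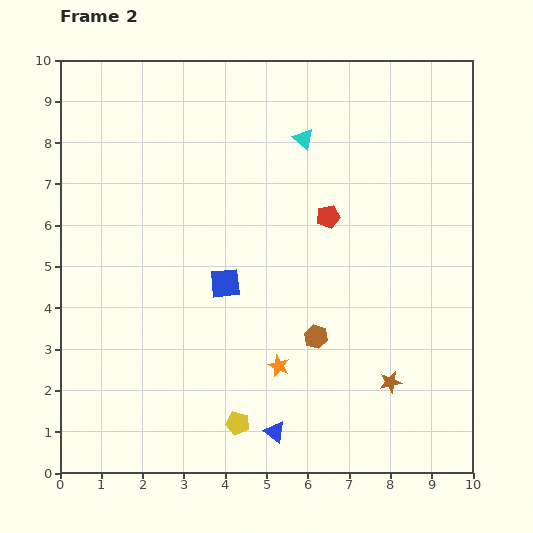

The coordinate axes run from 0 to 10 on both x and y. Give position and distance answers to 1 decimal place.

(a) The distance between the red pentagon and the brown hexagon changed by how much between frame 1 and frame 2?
-2.5

Distance in frame 1: 5.4. Distance in frame 2: 2.9.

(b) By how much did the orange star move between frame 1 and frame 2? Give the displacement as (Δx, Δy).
(-3.4, 0.5)

The orange star was at (8.7, 2.1) in frame 1 and (5.3, 2.6) in frame 2.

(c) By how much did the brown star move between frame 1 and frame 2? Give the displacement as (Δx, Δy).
(0.8, -2.6)

The brown star was at (7.2, 4.8) in frame 1 and (8.0, 2.2) in frame 2.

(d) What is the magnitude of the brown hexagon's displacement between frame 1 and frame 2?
1.0

The brown hexagon moved from (7.2, 3.2) to (6.2, 3.3), a distance of √(1.0² + 0.1²) ≈ 1.0.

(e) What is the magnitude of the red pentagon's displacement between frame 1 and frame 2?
3.1

The red pentagon moved from (8.7, 8.4) to (6.5, 6.2), a distance of √(2.2² + 2.2²) ≈ 3.1.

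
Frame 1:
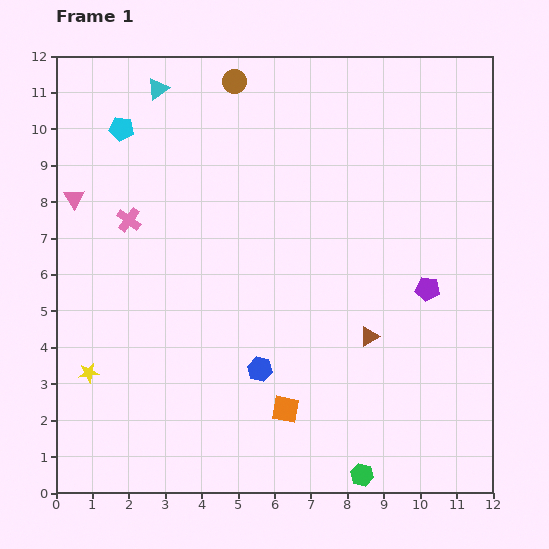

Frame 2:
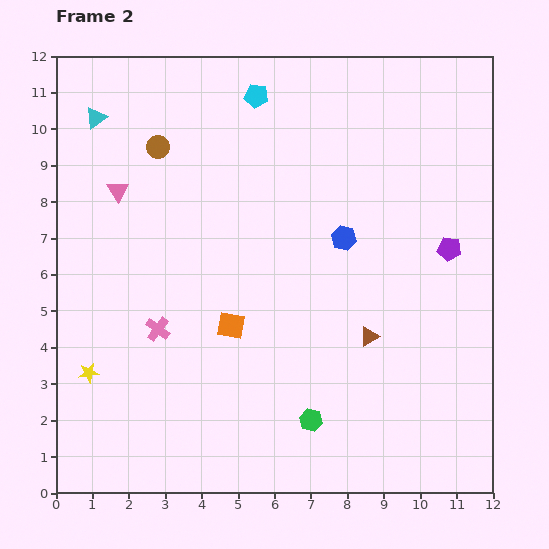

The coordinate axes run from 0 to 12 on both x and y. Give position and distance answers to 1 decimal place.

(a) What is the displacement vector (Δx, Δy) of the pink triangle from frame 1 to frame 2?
(1.2, 0.2)

The pink triangle was at (0.5, 8.1) in frame 1 and (1.7, 8.3) in frame 2.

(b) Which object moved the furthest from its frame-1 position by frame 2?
the blue hexagon

(moved 4.3; next 3.8)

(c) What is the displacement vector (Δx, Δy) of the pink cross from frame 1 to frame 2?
(0.8, -3.0)

The pink cross was at (2.0, 7.5) in frame 1 and (2.8, 4.5) in frame 2.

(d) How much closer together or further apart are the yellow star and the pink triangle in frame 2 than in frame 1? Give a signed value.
+0.3

Distance in frame 1: 4.8. Distance in frame 2: 5.1.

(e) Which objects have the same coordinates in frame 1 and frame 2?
the yellow star, the brown triangle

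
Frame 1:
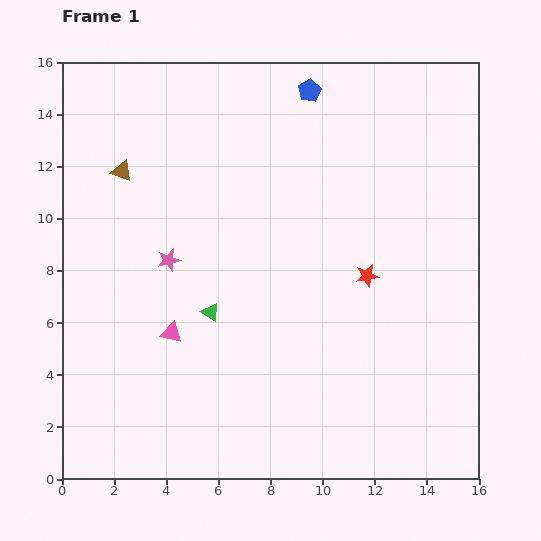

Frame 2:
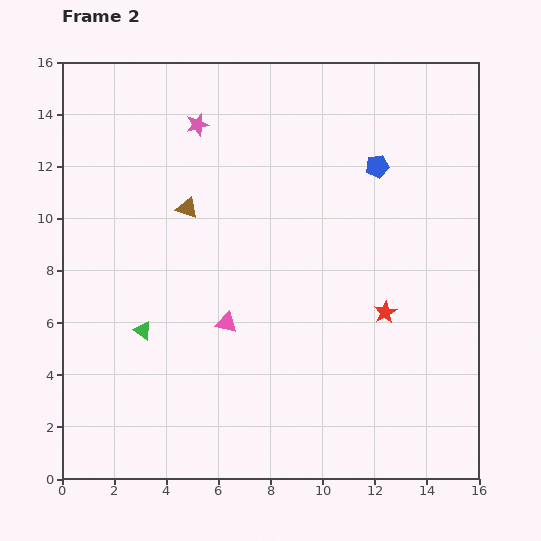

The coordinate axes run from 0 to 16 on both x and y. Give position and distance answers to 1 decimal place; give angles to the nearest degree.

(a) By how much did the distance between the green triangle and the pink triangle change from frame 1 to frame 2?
+1.5

Distance in frame 1: 1.7. Distance in frame 2: 3.2.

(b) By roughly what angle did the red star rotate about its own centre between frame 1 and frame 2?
18° counter-clockwise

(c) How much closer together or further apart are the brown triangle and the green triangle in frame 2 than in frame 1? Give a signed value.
-1.4

Distance in frame 1: 6.4. Distance in frame 2: 5.0.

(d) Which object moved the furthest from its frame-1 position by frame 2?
the pink star

(moved 5.3; next 3.9)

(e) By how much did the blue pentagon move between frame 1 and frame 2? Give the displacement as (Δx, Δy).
(2.6, -2.9)

The blue pentagon was at (9.5, 14.9) in frame 1 and (12.1, 12.0) in frame 2.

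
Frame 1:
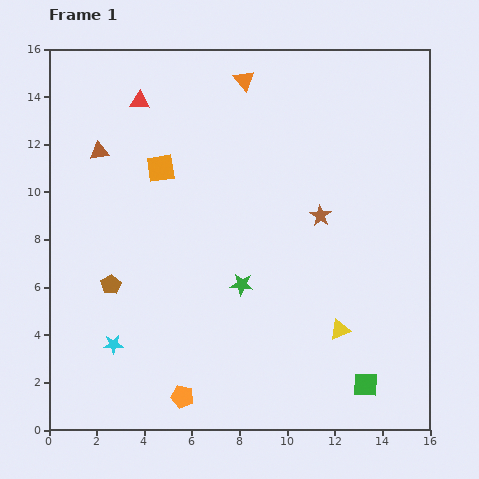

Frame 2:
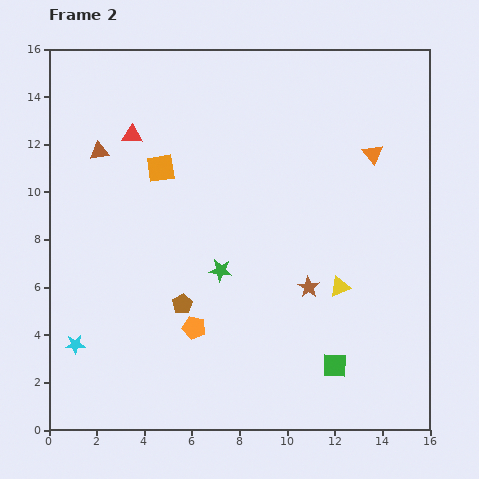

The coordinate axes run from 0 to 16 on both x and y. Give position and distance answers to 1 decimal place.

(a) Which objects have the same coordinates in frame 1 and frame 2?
the orange square, the brown triangle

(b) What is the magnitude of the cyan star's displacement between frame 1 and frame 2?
1.6

The cyan star moved from (2.7, 3.6) to (1.1, 3.6), a distance of √(1.6² + 0.0²) ≈ 1.6.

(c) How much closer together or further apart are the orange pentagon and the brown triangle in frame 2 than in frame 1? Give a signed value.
-2.5

Distance in frame 1: 10.9. Distance in frame 2: 8.4.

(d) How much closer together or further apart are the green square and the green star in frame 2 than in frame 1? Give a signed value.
-0.5

Distance in frame 1: 6.7. Distance in frame 2: 6.2.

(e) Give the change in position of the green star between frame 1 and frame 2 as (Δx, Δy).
(-0.9, 0.6)

The green star was at (8.1, 6.1) in frame 1 and (7.2, 6.7) in frame 2.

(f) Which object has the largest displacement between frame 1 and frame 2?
the orange triangle

(moved 6.2; next 3.1)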